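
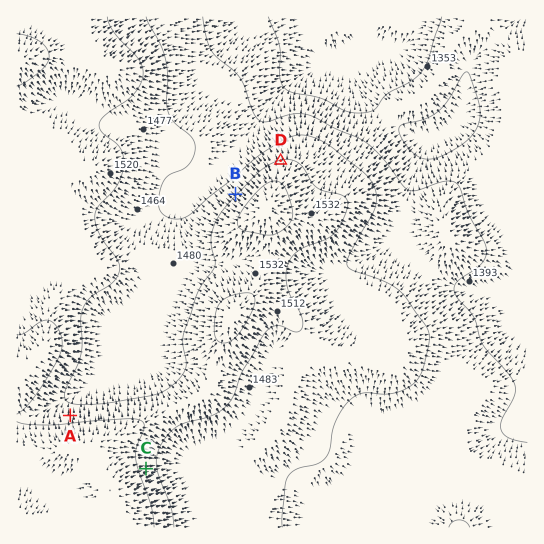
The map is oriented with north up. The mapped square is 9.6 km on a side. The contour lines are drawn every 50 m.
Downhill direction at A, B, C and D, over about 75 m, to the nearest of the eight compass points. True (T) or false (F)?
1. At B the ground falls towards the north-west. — T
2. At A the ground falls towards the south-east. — F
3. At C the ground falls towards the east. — T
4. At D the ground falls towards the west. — F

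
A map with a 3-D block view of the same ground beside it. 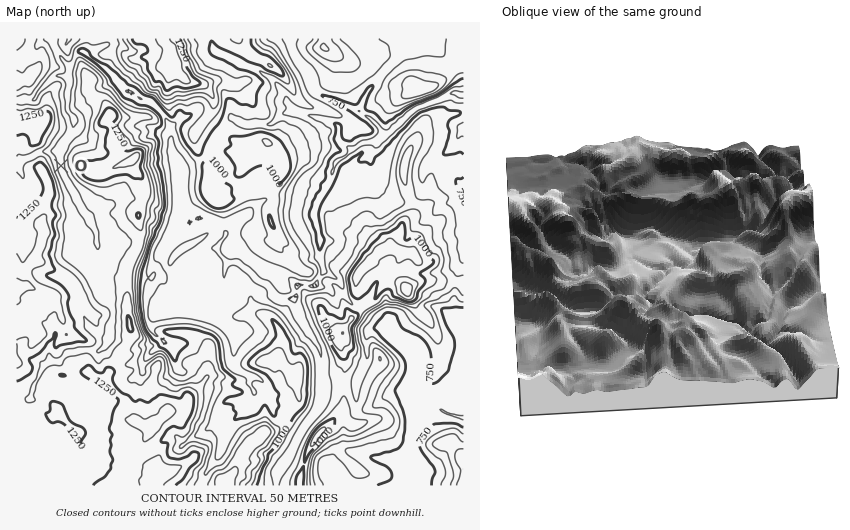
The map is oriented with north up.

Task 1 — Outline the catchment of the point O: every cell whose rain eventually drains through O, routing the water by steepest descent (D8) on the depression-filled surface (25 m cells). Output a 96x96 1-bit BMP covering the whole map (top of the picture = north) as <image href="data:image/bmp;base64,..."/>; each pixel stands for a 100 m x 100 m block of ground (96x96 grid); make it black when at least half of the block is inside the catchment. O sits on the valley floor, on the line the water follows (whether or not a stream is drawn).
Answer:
<image width="96" height="96" href="data:image/bmp;base64,Qk2+BAAAAAAAAD4AAAAoAAAAYAAAAGAAAAABAAEAAAAAAIAEAAATCwAAEwsAAAIAAAAAAAAA////AAAAAAAAAAAIAAAAAAAAAAAAAAA8AAAAAAAAAAAAAAP+AAAAAAAAAAAAAAf+AAAAAAAAAAAAAH/8AAAAAAAAAAAAAP+AAAAAAAAAAAAAAf8AAAAAAAAAAAAAA/+AAAAAAAAAAAAAB//AAAAAAAAAAAAAB//gAAAAAAAAAAAAB//wAAAAAAAAAAAAB//4AAAAAAAAAAAAD//4AAAAAAAAAAAAH//AAAAAAAAAAAAAP/+AAAAAAAAAAAAD//+AAAAAAAAAAAA///8AAAAAAAAAAAB///8AAAAAAAAAAAD///8AAAAAAAAAAAD///wAAAAAAAAAAAD///gAAAAAAAAAAAD///AAAAAAAAAAAAD///AAAAAAAAAAAAD///AAAAAAAAAAAAD///AAAAAAAAAAAAD///gAAAAAAAAAAAD///gAAAAAAAAAAAD///wAAAAAAAAAAAD///wAAAAAAAAAAAD///4AAAAAAAAAAAD///8AAAAAAAAAAAD///8AAAAAAAAAAAD///+AAAAAAAAAAAD///+AAAAAAAAAAAD///8AAAAAAAAAAAD///8AAAAAAAAAAAD///8AAAAAAAAAAAD///8AAAAAAAAAAAD///8AAAAAAAAAAAD///8AAAAAAAAAAAD///8AAAAAAAAAAAD///8AAAAAAAAAAAD///8AAAAAAAAAAAA///8AAAAAAAAAAAA///8AAAAAAAAAAAA///8AAAAAAAAAAAA///8AAAAAAAAAAAAf//8AAAAAAAAAAAAP//+AAAAAAAAAAAAP//+AAAAAAAAAAAAH///AAAAAAAAAAAAH///AAAAAAAAAAAAH///gAAAAAAAAAAAD///gAAAAAAAAAAAD///gAAAAAAAAAAAD///gAAAAAAAAAAAH///AAAAAAAAAAAAD///AAAAAAAAAAAAD///AAAAAAAAAAAAD///gAAAAAAAAAAAB///gAAAAAAAAAAAB///gAAAAAAAAAAAB///gAAAAAAAAAAAB///gAAAAAAAAAAAB///gAAAAAAAAAAAB///gAAAAAAAAAAAD///gAAAAAAAAAAAD/5/AAAAAAAAAAAAB/wOAAAAAAAAAAAAAAACAAAAAAAAAAAAAAAAAAAAAAAAAAAAAAAAAAAAAAAAAAAAAAAAAAAAAAAAAAAAAAAAAAAAAAAAAAAAAAAAAAAAAAAAAAAAAAAAAAAAAAAAAAAAAAAAAAAAAAAAAAAAAAAAAAAAAAAAAAAAAAAAAAAAAAAAAAAAAAAAAAAAAAAAAAAAAAAAAAAAAAAAAAAAAAAAAAAAAAAAAAAAAAAAAAAAAAAAAAAAAAAAAAAAAAAAAAAAAAAAAAAAAAAAAAAAAAAAAAAAAAAAAAAAAAAAAAAAAAAAAAAAAAAAAAAAAAAAAAAAAAAAAAAAAAAAAAAAAAAAAAAAAAAAAAAAAAAAAAAAAAAAAAAAAAAAAAAAAAAAAAAAAAAAAAAAAAAAAAAAAAAAAAAAAAAAAAAAAAAAAAAAAAAAAAAAAAAAAAAAAAAAAAAA="/>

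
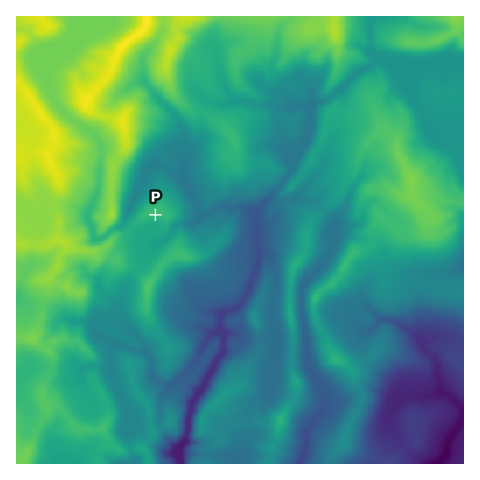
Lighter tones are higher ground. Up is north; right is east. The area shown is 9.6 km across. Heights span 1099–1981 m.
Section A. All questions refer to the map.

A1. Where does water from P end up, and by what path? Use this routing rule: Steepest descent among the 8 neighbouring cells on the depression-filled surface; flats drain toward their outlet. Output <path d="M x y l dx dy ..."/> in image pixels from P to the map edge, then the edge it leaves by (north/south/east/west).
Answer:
<path d="M155 215l0 26 3 2 2 0 4-4 3-1 7-7 0-2 2-4 3-1 14 0 4-4 3 0 3-4 5-1 3-4 10-5 6 0 2 2 13-1 8 4 6 6-1 4 1 1 0 19 1 1 0 7 2 4 0 6-2 6 0 4-7 16 0 5-7 9-1 3-5 6-10 3-5 4-2 5 0 12 3 3 0 18-7 8-3 9-5 6-2 7-5 7 0 2-6 6-3 6 0 8-3 4 0 12-3 7 0 6-5 5 0 15 1 2"/>
exit: south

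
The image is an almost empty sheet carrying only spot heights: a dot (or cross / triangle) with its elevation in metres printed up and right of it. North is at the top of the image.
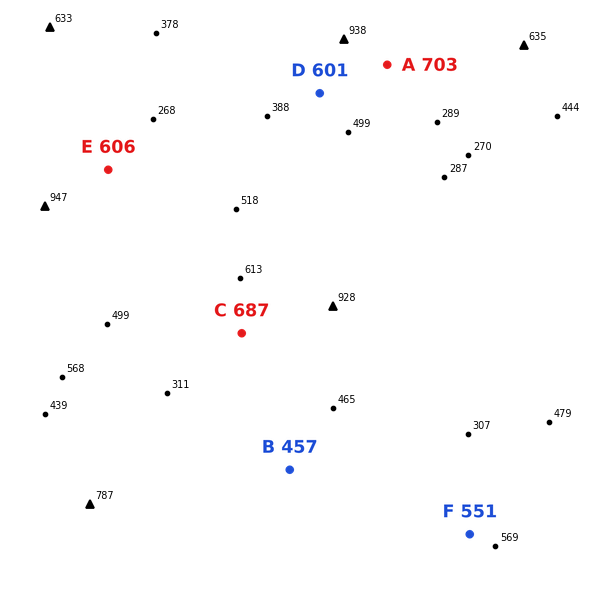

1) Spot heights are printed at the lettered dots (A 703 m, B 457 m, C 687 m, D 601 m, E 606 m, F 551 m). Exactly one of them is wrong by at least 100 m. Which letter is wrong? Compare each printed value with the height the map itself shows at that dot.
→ C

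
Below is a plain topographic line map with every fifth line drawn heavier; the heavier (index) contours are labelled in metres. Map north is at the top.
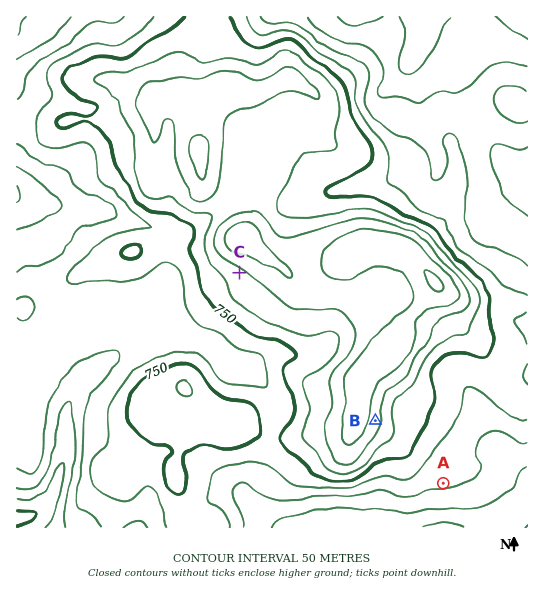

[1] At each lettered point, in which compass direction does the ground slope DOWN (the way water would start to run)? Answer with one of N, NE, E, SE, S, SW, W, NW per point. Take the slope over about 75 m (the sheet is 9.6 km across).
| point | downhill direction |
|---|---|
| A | S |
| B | E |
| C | SW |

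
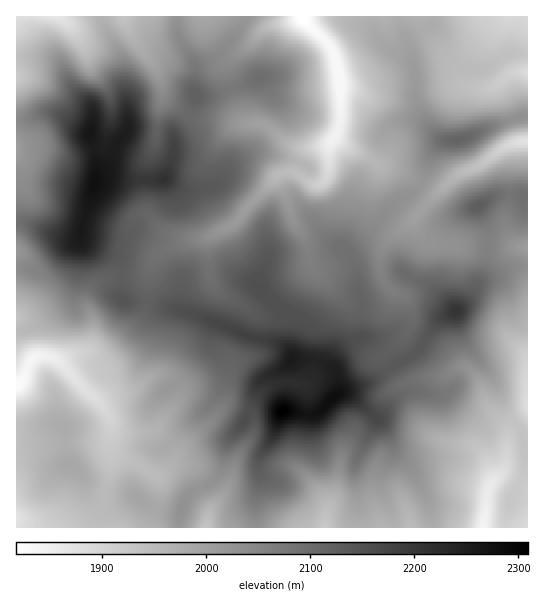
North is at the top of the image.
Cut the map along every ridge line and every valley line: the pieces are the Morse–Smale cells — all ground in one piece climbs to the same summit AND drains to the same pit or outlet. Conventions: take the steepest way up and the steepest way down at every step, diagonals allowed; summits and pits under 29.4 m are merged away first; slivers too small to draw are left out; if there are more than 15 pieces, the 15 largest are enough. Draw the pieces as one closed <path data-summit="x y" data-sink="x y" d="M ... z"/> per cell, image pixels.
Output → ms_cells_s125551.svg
<path data-summit="283 411" data-sink="303 17" d="M302 16l-56 0-7 15-11 14-15 15-17 9-3 16 2 17-6 13 10 5 19-1 20 5 24 0 32 23 23 0-10 6-10 20-12-1-7 3-31 32-13 17-23 12-22 4-28 12-5 5-7 14-2 31 50 13 58 24 19 2 12 7 7 11 24 1 17 9-1-8 4-8 8-8 15-8 1-36-2-8-2-22-10-18 26-24 16-21 26-17 6-8-23-12-21-7-42-26 5-13 1-11-1-36-5-23-8-13-20-19z"/><path data-summit="283 411" data-sink="17 385" d="M150 303l-3 0-2 8-8 12-32 30-27 0-21 8 46 45 8 15 0 44-3 18-5 16 29-1-27 9-9 14-1 7 83 0 3-19 6-12 4-5 16-7 12-10 5-12 1-13 4-11 14-14 9-19 5-5 6-1 8 3 11 8 32 4 5-3 20-19-3-22-13-8-6-3-24-1-7-11-12-7-19-2-58-24z"/><path data-summit="95 182" data-sink="303 17" d="M190 116l-17 19 0 22-8 22-66 0-4 3-15 57 18 12 13 5 9 7 1 36 2 2 24 1 2-31 7-14 5-5 28-12 22-4 23-12 13-17 31-32 7-3 12 1 10-20 10-6-23 0-32-23-24 0-20-5-19 1z"/><path data-summit="283 411" data-sink="483 527" d="M467 368l-9 0-17 9-24 2-14 5-8-5-6-10-23 15-25 9 16 7 26 25 13 29 16 16 9 16 8 19 4 23 94 0 1-82-4-1-1-11-6-9-9 10-3-10-17-19-8-24z"/><path data-summit="283 411" data-sink="325 527" d="M346 393l-9 2-18 17-5 3-9 0-15-4-9 2-6 18-16 28 1 27-4 11 1 31 175-1-3-22-14-31-19-20-13-29-26-25z"/><path data-summit="95 182" data-sink="17 385" d="M22 221l-6 1 1 162 6-5 8-18 6-5 12 0 8 4 6 0 15-7 27 0 32-30 10-16-1-4-23-2-2-2 0-32-6-8-34-19-16-1z"/><path data-summit="458 139" data-sink="303 17" d="M399 16l-96 1 4 6 20 19 8 13 5 23 1 32-1 15-5 13 42 26 21 7 23 12 11-30 9-10 7-2-7-2-12-12-9-16-5-20 1-13-3-16-12-33z"/><path data-summit="95 182" data-sink="57 17" d="M102 16l-86 1 0 102 7 1 19-7 13 0 34 19 7 21 1 23 12-10 6-17 13-22-5-64-4-12-16-28z"/><path data-summit="283 411" data-sink="527 141" d="M423 184l-2 0-11 11-9 4-12 9-16 21-26 24 10 18 4 44-1 22-15 8-8 8-4 8 6 20 0 12 27-9 21-13-4-10 0-6 20-16 8-14 1-10-4-13-8-8 5-4 7-11 12-32 0-6-9-15 0-8 24-27z"/><path data-summit="95 182" data-sink="17 149" d="M55 113l-13 0-13 6-13 2 0 100 18 4 31 14 14 1 17-61 0-26-7-21z"/><path data-summit="458 139" data-sink="527 73" d="M527 53l-20 2-24 14-18 0-16-6-20 1-12 4-2 2 1 29 4 12 9 16 14 13 18 0 40-17 26-7z"/><path data-summit="457 311" data-sink="527 405" d="M527 267l-12 0-32 13-7 7-4 8-16 16 0 8 7 20 29 38 11 30 12 17 13-10z"/><path data-summit="71 466" data-sink="17 385" d="M49 356l-15 1-11 22-7 6 0 44 13 0 20-5 14 1 2 24 4 16 12 9 7 16 7 7 7 3 6-17 3-18-2-48-6-11-27-25-15-18z"/><path data-summit="95 182" data-sink="123 17" d="M123 16l-20 0 0 7 16 28 4 12 5 64-13 22-6 17-8 5-5 8 66 1 6-7 5-16 0-22 15-20-24-17-7-27-25-34z"/><path data-summit="71 466" data-sink="17 518" d="M61 424l-12 0-20 5-13 1 1 98 76 0 8-18 2-9-8-4-7-7-7-16-13-12-4-36z"/>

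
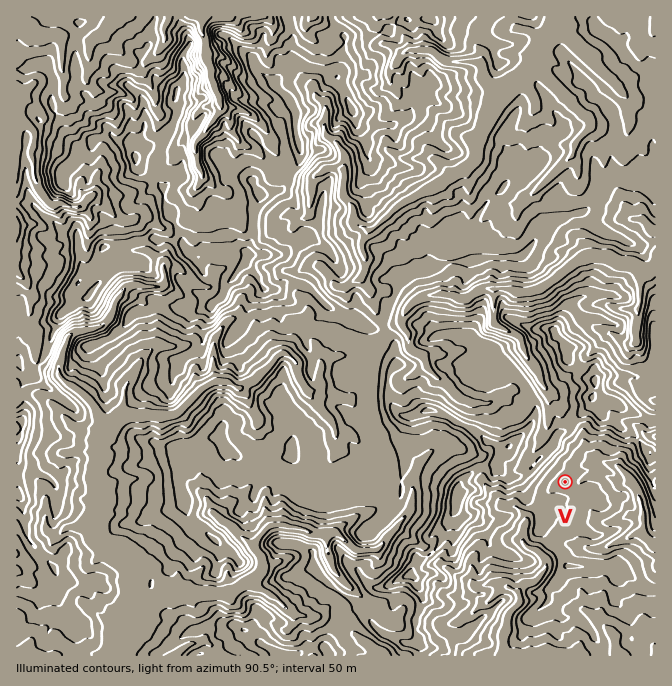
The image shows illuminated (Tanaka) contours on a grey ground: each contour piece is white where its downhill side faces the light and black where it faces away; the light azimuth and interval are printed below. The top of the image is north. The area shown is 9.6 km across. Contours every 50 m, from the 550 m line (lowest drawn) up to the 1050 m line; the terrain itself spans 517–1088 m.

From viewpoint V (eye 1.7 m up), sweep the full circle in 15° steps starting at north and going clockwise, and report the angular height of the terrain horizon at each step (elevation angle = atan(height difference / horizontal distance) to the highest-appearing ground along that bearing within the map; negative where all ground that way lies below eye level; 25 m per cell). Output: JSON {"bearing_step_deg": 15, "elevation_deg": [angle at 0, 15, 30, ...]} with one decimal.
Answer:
{"bearing_step_deg": 15, "elevation_deg": [12.9, 11.4, 11.9, 9.4, 5.3, 6.6, 1.0, -0.8, 0.8, 1.2, 2.1, 4.0, 5.9, 7.0, 7.6, 6.2, 7.3, 11.3, 16.3, 20.6, 22.9, 23.5, 22.6, 20.3]}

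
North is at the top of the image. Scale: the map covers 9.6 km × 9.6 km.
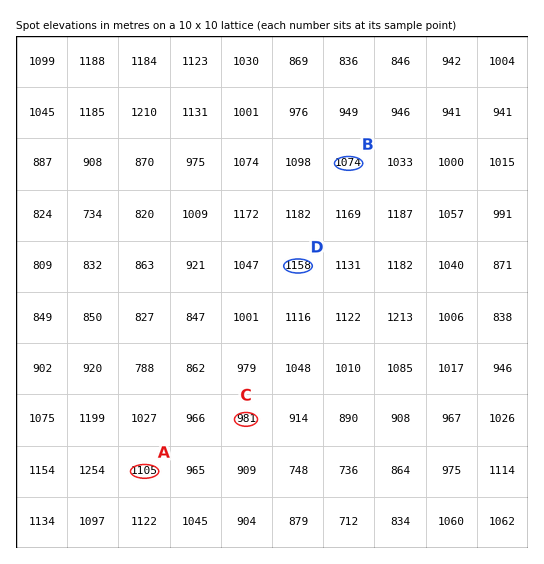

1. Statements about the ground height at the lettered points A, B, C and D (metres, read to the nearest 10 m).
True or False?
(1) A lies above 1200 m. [False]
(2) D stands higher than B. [True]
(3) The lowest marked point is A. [False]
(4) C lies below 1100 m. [True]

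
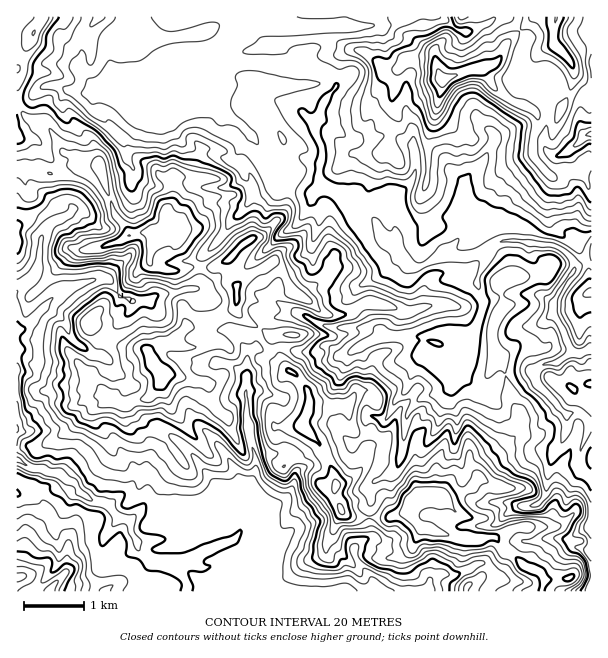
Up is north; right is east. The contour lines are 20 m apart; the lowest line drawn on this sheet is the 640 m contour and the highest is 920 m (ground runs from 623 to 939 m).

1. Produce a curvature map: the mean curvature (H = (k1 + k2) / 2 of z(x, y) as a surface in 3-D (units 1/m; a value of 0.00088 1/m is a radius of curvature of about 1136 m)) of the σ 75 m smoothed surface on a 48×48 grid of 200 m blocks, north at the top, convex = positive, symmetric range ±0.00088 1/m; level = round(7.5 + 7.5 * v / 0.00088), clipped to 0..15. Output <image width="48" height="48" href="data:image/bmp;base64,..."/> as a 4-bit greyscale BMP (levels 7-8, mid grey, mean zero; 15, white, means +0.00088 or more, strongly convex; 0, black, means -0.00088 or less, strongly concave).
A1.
<image width="48" height="48" href="data:image/bmp;base64,Qk32BAAAAAAAAHYAAAAoAAAAMAAAADAAAAABAAQAAAAAAIAEAAATCwAAEwsAABAAAAAAAAAAAAAAABEREQAiIiIAMzMzAERERABVVVUAZmZmAHd3dwCIiIgAmZmZAKqqqgC7u7sAzMzMAN3d3QDu7u4A////AHWcZ2qneJhoiHd3ZUQyVDRFN5+VZmmHcPxK9jaIiYeIh3iXeYd1oliWMhOmNays9Ie12keJdEZnh4d2bM7aa/y3JIYCjNqG44eEpleWSqmHd3d3Vo6lKofMNZqV2WiGQJhUxmW1V3iIh3d4VG3SEjNszd7+xUQzZol2mIdjuYd3iHd3cibYpqiLqFVDf//egHiHi7lFaHd3d3d2lkTfl83XVqyrMja49FeZdRF7Z3Znd3d1NXnrY3Xqi6QyMACo5Yu5QYpnh3aIVmVWMs7oI4Ou3Xep//o6ZPliGKiHhonIR1NbsNvbpEF6Z4bcqKcoVBAUaZmnZnuzuFdP9Ee0mYNXh3i3REg5V3+qd2mGdps6sOZpZ32EepU3eyyWd1ZIeLu6dWlYh4SMFfCNZqxkabk7PS+neHh0pRNWh5Zqd0ezPbCunMdHmIwsaF2Waai1pThneqSJUmtlv5C8eqZaYik7lVt1WbiEVTlr2rvNqZdZuYHLR8muhtOXhEllW8pDeE6GmZqWnMVZpkFlR+lZ3OZaZVdVi5QauEp5iahkSsmau2KLnMo263hblmaIilDsqhdWjKVGnNllaUKJ/1VTd1V2ZnZ6mBGHuWhX6jNorERVN5WolEYSWaZVZ3ZquXhRNkhsoHiL66uavIVXVVRlJJuGiYZbmZnXU1hsO7dmmJx3dlec//uYhSM0VmdMZXjAuFV4X8hVhBm5lpplZQJ2dDi4VVc8lGRCyYc2iut0hVuGeNR4MI6ry97dzM1H2qsYyIxUVZ4xIUl1RuZ1n/dVjtlpq6lGl3YU3EiUMjRNokU0asZ1qnh1JWU3dFUruIegjoOJUwAvy96nmHqopzm5t0ZVuZtazLn2DcRZumQT3HVlzZSPlDjLp2ZmRWZ0moj8G+M+//+wa3uBCeoI6AjsZWZ6hGhiiVRAmsIaqqnvnZm5Is/wPUe2VWdpqHioQzRaibgkVSGKq6m8oUuOMZWVV3dnuXZ4mHi1Smd1MxvjN9qnlhdc81aWd3ZZdmZ3ZmiXTItkMl2iKumHiYRzlkiGaHVumGZ3d4mZXYllRZ9hVmdFV7d0dlZWaGQ8yGWIhni7b4nMuq9iOsus/khlm3WXZ3dl11V5h2nrj6mXmc9Dj7yHdFpWmXS5iayy1VY3h46Zr4hJqs5GqFdXd3dXl4R6mquDtImDiNsxXzVrhchHZUWsmGZouoWXV4hEpprEVrmYJ2m5arR2VVWoVnZ6l1d2h3hjyIlzM3uKc7vGmTZ2Z3ZndneKdmZ4qHpj61ZEVXxtW8WlpUh3d4d3d4mXVXV4mYtFzzM0ntlearF2RFZ3d4d3d3mHiIZXiopGnzAc6HZoidVGl2Z3d3d3d4m7qrpUSZk1z8dtZnZlyNaZZpZ3d3eHd3dkRFVkB9tyzb/9dHdF9qZXZqaIh3d4d3dnh3mqnanG2lab1Ghd44x3dpaamIh3domamHeN6mZ3/UOH2EfuV39UdpVpmIiapmiHeIh1RUaXTnBHmlPHNmnnpqp2d3d3iHdneHd3dlhmMFljVZjMZQ=="/>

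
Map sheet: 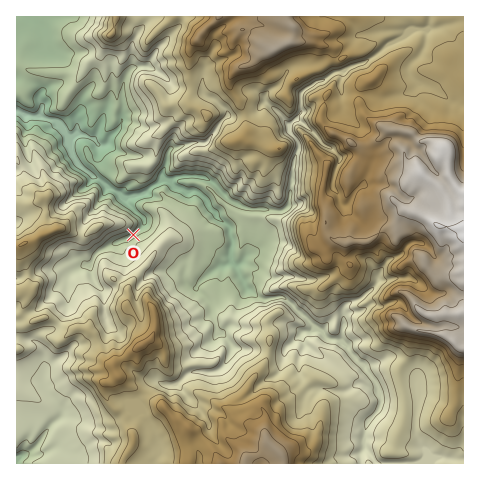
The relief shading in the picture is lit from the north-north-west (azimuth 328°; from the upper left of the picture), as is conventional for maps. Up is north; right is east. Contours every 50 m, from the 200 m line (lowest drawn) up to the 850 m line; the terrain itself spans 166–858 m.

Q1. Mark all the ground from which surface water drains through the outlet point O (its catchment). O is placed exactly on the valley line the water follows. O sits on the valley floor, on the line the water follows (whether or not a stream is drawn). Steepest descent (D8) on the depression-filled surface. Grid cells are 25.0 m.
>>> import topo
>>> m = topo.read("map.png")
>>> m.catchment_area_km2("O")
5.454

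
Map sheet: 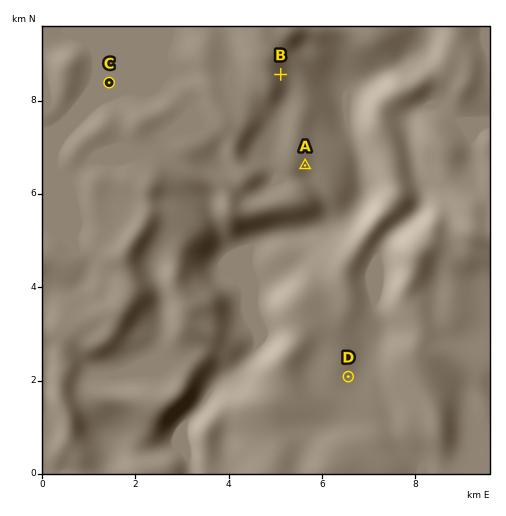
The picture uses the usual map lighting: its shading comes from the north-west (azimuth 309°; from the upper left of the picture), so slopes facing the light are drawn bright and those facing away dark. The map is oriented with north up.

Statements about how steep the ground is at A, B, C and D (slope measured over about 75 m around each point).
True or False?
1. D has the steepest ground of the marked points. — False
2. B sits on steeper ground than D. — True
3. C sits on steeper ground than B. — False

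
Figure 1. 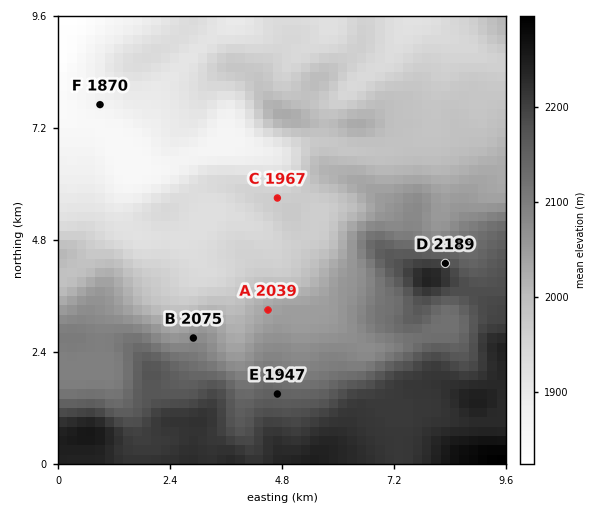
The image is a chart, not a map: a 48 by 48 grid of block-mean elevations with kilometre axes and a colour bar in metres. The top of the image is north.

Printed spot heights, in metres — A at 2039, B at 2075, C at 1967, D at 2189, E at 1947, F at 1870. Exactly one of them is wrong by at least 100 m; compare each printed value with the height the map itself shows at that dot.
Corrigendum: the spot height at E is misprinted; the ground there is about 2147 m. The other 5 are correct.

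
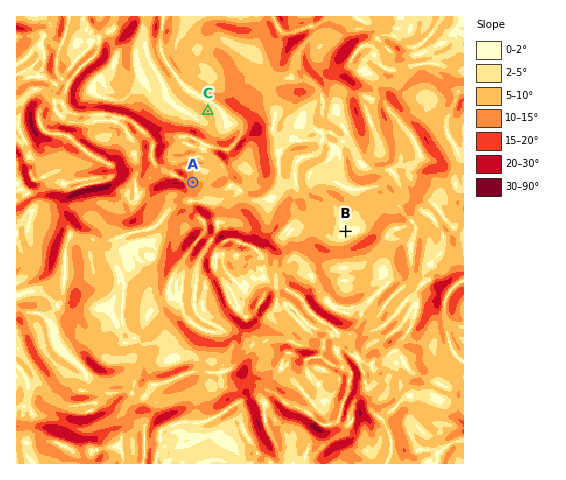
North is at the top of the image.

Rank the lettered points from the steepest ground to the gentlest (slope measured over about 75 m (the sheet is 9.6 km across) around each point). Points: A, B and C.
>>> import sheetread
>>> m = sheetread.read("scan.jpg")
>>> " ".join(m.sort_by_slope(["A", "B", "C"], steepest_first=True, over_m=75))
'A C B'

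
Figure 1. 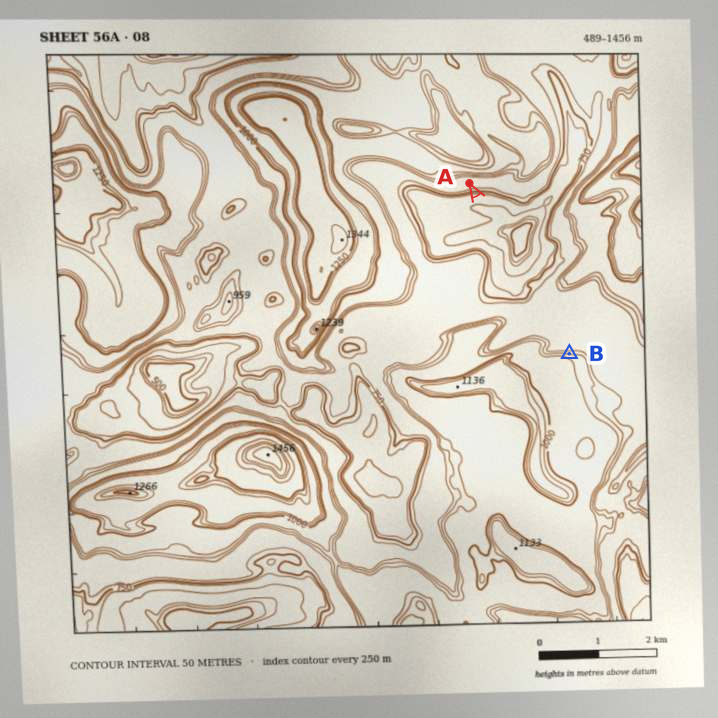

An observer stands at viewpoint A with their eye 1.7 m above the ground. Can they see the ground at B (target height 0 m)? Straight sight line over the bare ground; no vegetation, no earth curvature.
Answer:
yes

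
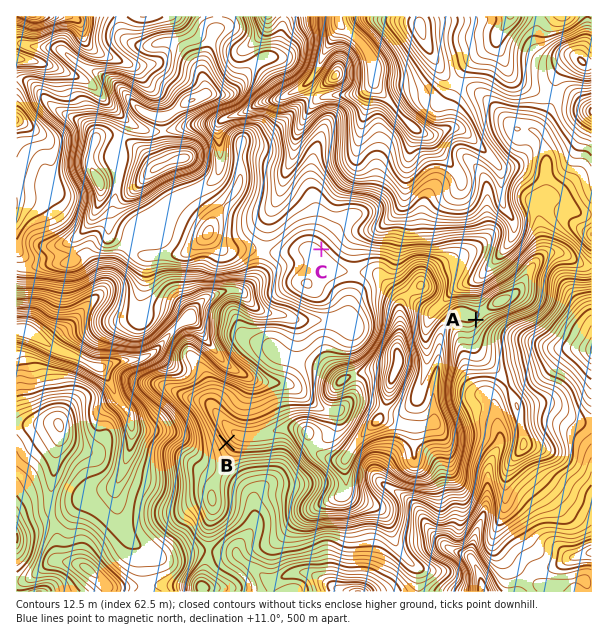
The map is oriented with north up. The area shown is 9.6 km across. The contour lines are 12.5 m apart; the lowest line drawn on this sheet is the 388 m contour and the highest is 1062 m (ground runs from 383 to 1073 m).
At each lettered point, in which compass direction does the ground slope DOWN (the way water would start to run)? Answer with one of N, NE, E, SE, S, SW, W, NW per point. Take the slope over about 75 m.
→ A SE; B SW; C NE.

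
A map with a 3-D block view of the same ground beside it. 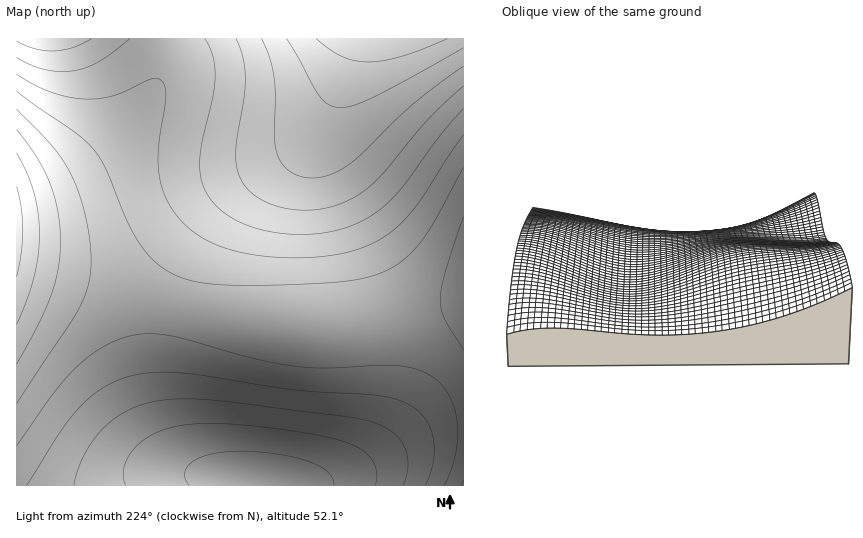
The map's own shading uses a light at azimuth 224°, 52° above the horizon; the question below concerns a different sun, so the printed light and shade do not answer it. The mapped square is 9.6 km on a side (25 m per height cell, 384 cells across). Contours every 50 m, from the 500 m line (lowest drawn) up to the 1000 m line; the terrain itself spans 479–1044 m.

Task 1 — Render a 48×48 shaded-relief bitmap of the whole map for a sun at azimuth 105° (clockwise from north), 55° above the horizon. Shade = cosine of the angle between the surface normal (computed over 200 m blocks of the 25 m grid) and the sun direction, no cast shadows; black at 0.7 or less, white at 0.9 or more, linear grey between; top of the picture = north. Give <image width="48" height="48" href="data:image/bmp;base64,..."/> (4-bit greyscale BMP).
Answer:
<image width="48" height="48" href="data:image/bmp;base64,Qk32BAAAAAAAAHYAAAAoAAAAMAAAADAAAAABAAQAAAAAAIAEAAATCwAAEwsAABAAAAAAAAAAAAAAABEREQAiIiIAMzMzAERERABVVVUAZmZmAHd3dwCIiIgAmZmZAKqqqgC7u7sAzMzMAN3d3QDu7u4A////AGZmZ3d3d3d3iIiIiImZmZqqq7vMzd3u72ZmZmd3d3d3eIiIiIiZmZmqqru8zN3e7mZmZmZmd3d3d4iIiIiJmZmZqqu7zM3d7mZmZmZmZ3d3d3iIiIiIiZmZmqqru8zd3lVWZmZmZnd3d3iIiIiIiImZmZqqu7zN3VVVZmZmZnd3d3iIiIiIiIiImZmqq7vM3VVVZmZmZnd3d3iIiIiIiIiIiJmZqqu8zVVVVmZmZ3d3d3iIiIiIiIiIiImZmqq7zFVVVmZmZ3d3d4iIiIiIiIiIiIiJmaq7vFVVVmZmd3d3eIiIiIiIiIiIiIiImZqru0VVVmZnd3d4iIiIiIiIiIiIiIiImZqqu0RVVmZnd3eIiIiIiIiIiIiIiIiIiZmqu0RVVmZ3d3iIiIiIiIiIiIiIiIiIiZmqq0RVVmZ3d4iIiImZmZmZiIiIiIiIiZmaqkRVVmd3eIiIiZmZmZmZmZiIiIiIiZmaqkRFVmd3iIiJmZmZmZmZmZmIiIiIiZmaqjRFVmd3iIiZmZmZmZmZmZmZmIiZmZmaqjRFVmd3iIiZmZmZmZmZmZmZmZmZmZmqqjNFVmd3iIiZmZmZmqqqqZmZmZmZmZqqqjNFVmd3iIiZmZmZmqqqqqmZmZmZqqqqqzNEVmd3iIiZmZmZmaqqqqqqqqqqqqqquzNEVmZ3iIiZmZmZmZqqqqqqqqqqqqq7uyNEVWZ3eIiJmZmZmZmqqqqqqqqqq7u7uyM0VWZ3eIiIiZmZmZmaqqqqqqq7u7u7uyM0VWZ3eIiIiImZmZmZqqqqqru7u7u8zCM0VWZnd4iIiIiImZmZmqqqu7u7u8zMzCM0VWZnd3iIiIiIiJmZmqqqu7u7zMzMzCM0RWZnd3eIiIiIiImZmaqqu7vMzMzMzCM0VWZnd3d3d3iIiIiZmaqru7zMzMzd3SM0VWZnd3d3d3d3iIiJmaqru7zMzN3d3SM0VWZnd3d3d3d3d4iImZqru7zMzd3d3TNEVWZnd3d3d3d3d3iIiZqqu7zMzd3d3TNEVWZ3d3d3d3d3d3eIiZmqu7zMzd3d3TNFVmZ3d3d3d2ZmZ3d4iJmqu7zMzd3d3TRFZmd3d3d3dmZmZnd3iJmaq7zMzd3d3kRVZnd3iId3dmZmZmd3eImaq7vMzd3d7kRWZ3eIiIh3dmZmZmZ3eImaqrvMzd3d7kVWd3iIiIiHd2ZmZmZnd4iZqru8zN3d3lVmeIiIiIiHd2ZmZmZmd4iZqqu8zN3d3lVneImZmZiId2ZmZmZmd3iJmqu7zM3d3VZ3iJmZmZmId2ZmZmZmZ3iJmqq7zM3d3WZ4iZmqqpmYh3ZmZVZmZ3eImaq7vMzd3Wd4maqqqqmYh3ZmZVVmZneImaqrvMzd3WeImqqrqqqZiHdmZVVWZneImZqru8zN3XeJqqu7u6qpiHdmZVVWZmd4iZqqu8zN3XeJqru7u7qpmHdmZVVVZmd4iZmqu7zM3Xiaq7vMy7uqmIdmZlVVZmd4iJmqu7zM3Xiaq7zMzLuqmId2ZlVVVmZ3iJmqq7vMzQ=="/>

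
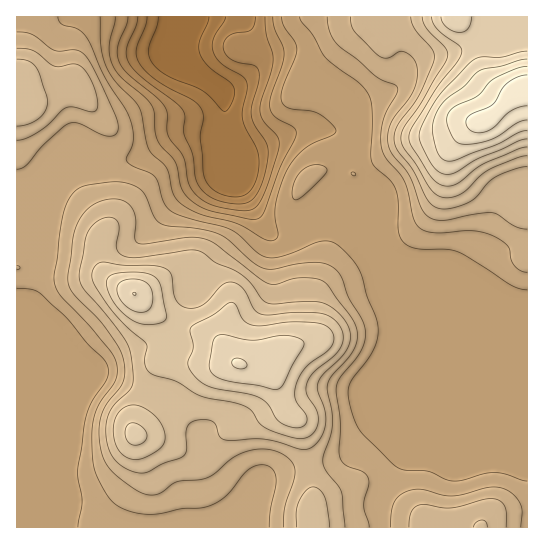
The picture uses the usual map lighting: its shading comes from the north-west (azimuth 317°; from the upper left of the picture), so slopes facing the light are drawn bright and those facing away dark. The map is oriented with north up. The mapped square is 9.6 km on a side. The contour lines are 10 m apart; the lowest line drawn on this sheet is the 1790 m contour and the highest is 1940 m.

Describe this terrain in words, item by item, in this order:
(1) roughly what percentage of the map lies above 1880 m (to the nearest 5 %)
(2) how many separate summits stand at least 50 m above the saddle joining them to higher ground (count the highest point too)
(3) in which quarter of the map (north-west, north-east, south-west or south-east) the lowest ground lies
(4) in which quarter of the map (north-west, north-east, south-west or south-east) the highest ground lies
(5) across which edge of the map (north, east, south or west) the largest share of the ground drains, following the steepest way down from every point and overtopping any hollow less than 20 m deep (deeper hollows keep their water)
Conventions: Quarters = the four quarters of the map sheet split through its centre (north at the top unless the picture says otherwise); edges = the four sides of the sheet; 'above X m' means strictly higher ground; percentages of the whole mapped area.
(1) Roughly 25 % of the ground is higher than 1880 m.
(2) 2 summits rise at least 50 m above their surroundings.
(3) The lowest point lies in the north-west quarter of the map.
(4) The highest point lies in the north-east quarter of the map.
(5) Most of the ground drains across the northern edge.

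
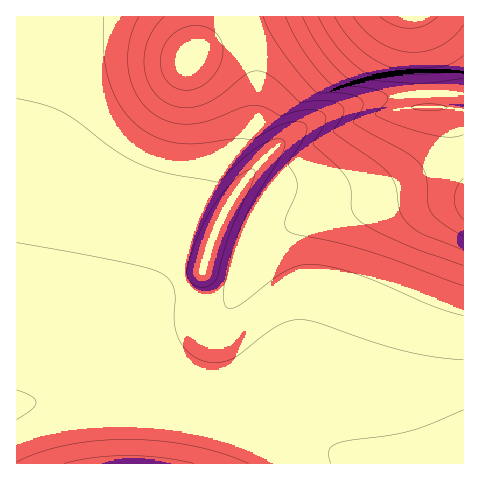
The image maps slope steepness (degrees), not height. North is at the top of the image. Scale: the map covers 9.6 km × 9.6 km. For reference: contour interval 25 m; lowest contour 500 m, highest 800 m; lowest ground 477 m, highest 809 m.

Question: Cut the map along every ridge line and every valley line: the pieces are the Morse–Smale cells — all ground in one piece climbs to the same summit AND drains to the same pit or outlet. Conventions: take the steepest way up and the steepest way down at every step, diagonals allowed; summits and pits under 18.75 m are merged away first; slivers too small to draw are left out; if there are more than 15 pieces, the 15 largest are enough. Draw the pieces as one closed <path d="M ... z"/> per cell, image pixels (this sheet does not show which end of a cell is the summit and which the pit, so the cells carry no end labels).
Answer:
<path d="M460 198l-56 2-37 5-39 7-31 10-27 20-15 18-17 30-8 7-6 3-18-3-11-5-6-5-6-10-10 4-22 19-11 18-11 26-10 47-6 5 40 3 105 19 44 17 53 29 108 0 1-264z"/><path d="M237 16l-221 1 1 389 39-7 56-3 7-5 10-47 11-26 11-18 15-14 17-9 0-14 5-20 22-64 0-39-20-67-1-13 15-12 39-18z"/><path d="M414 16l-136 0-34 13 9 30 3 25 0 20-4 36 9 14 0 6-34 47-14 29-10 35-19 7 8 12 19 8 13 2 6-3 8-7 17-30 15-18 18-15 17-8 28-8 50-8 55-5 26 1 0-88-10-3-28-2-3-50z"/><path d="M125 396l-56 2-51 6-2 2 0 57 338 0-52-28-36-14-99-20z"/><path d="M243 30l-39 18-15 12 1 13 19 61 2 37-4 17-19 55-5 20 0 14 20-6 10-35 14-29 34-47 0-6-9-14 4-36 0-20-3-25z"/><path d="M463 16l-48 1 8 39 3 51 38 3z"/><path d="M277 16l-39 0 0 2 4 10 3 1z"/>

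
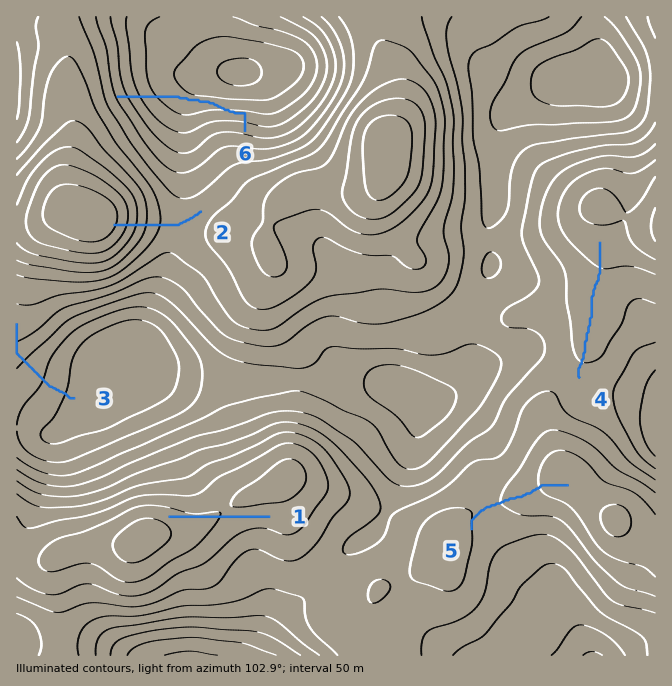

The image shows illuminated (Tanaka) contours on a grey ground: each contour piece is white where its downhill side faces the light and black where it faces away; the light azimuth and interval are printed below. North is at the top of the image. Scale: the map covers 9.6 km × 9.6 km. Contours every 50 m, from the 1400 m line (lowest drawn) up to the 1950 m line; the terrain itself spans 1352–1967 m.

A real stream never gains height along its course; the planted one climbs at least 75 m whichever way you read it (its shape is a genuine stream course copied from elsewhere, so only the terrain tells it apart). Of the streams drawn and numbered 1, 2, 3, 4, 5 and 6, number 6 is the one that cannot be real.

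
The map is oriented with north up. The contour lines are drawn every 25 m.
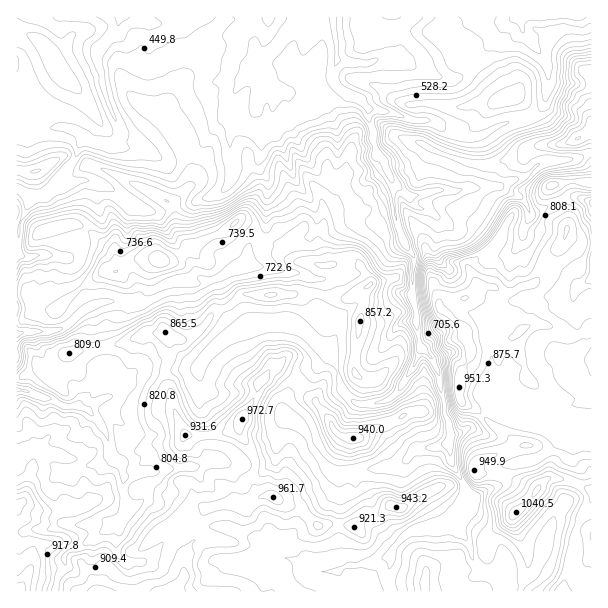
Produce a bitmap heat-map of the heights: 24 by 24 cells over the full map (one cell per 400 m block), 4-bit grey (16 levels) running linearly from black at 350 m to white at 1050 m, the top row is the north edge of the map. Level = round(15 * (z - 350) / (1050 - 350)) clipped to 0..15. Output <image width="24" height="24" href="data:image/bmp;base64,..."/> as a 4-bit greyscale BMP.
<image width="24" height="24" href="data:image/bmp;base64,Qk2WAQAAAAAAAHYAAAAoAAAAGAAAABgAAAABAAQAAAAAACABAAATCwAAEwsAABAAAAAAAAAAAAAAABEREQAiIiIAMzMzAERERABVVVUAZmZmAHd3dwCIiIgAmZmZAKqqqgC7u7sAzMzMAN3d3QDu7u4A////ANzNzNzLu6qqu7ur3dy7vMy7u7qqu7u7zcy6rMzMu8vLqavMvdu6qrzNzLu8upruzbqqqrvMzKqqq6vO3bqpmru8u6qpmazMzKqpmrzMqqzKmJvMu5mJmrq8qruauau7u4mZmrmryrmpmMu7u4mZmqmay6qqh8y7uniZqrqZqpmpeczLu3d4iampmZqpa8y7u3d3iIiKqqqoa8y7umZomZiIiZmXaburulZniYmIiIh1Vnmqu1ZmVWZ4eIdlVWepujNERVQ1VnZkRVZ5qkQ0RDQzRWZTVmZ4mjMyIzMyI1VEZlV4iSIiI0MiIjM0REVVeTMyMzMiIiIjREVVWDMyMzMiEiIiMzRURzMyIiIiEiEiI0MzRTMiEiIiIREiMzMiMw=="/>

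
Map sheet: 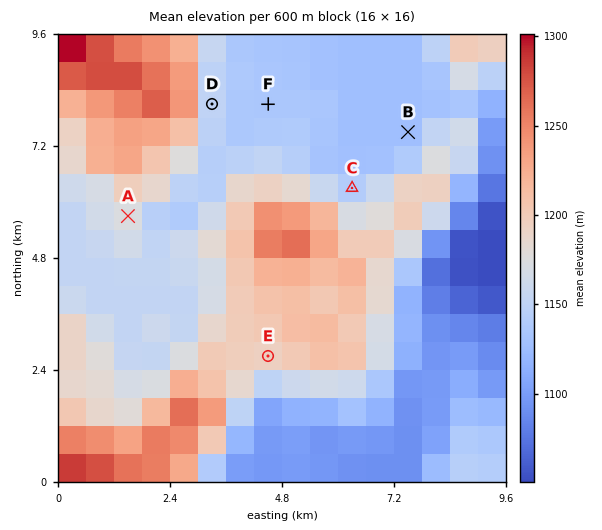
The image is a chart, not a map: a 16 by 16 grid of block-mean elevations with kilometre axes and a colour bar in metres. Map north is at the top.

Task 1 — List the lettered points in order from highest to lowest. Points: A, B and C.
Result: A C B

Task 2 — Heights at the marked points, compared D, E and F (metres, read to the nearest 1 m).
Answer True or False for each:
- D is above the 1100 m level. True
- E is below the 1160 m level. False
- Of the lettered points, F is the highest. False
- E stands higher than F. True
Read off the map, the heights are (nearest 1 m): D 1145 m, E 1196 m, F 1135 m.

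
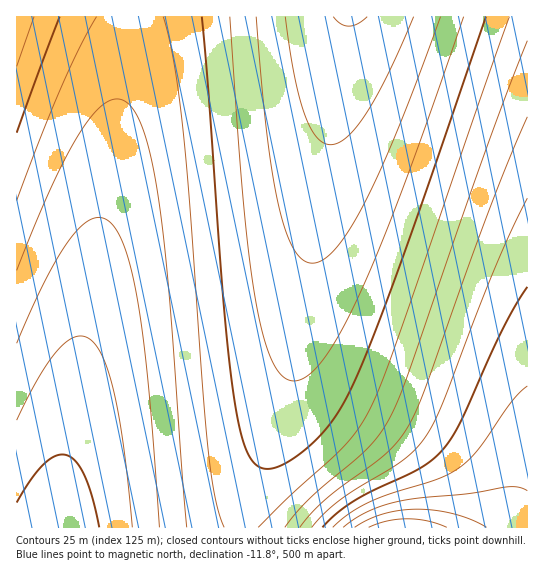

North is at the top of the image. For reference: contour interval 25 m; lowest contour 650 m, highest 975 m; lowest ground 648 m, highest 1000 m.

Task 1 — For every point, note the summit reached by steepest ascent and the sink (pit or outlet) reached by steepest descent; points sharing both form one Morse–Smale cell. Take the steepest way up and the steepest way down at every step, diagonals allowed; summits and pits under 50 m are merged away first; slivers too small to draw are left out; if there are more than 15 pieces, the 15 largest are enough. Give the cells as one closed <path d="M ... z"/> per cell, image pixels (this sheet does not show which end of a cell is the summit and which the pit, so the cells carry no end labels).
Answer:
<path d="M527 16l-179 1-57 366-14 46-32 77-2 12 0 10 285-1z"/><path d="M347 16l-218 1 0 14-6 50-69 447 189-1 0-9 5-20 29-69 14-46z"/><path d="M129 16l-113 1 1 511 36 0 2-6 68-441 6-50z"/>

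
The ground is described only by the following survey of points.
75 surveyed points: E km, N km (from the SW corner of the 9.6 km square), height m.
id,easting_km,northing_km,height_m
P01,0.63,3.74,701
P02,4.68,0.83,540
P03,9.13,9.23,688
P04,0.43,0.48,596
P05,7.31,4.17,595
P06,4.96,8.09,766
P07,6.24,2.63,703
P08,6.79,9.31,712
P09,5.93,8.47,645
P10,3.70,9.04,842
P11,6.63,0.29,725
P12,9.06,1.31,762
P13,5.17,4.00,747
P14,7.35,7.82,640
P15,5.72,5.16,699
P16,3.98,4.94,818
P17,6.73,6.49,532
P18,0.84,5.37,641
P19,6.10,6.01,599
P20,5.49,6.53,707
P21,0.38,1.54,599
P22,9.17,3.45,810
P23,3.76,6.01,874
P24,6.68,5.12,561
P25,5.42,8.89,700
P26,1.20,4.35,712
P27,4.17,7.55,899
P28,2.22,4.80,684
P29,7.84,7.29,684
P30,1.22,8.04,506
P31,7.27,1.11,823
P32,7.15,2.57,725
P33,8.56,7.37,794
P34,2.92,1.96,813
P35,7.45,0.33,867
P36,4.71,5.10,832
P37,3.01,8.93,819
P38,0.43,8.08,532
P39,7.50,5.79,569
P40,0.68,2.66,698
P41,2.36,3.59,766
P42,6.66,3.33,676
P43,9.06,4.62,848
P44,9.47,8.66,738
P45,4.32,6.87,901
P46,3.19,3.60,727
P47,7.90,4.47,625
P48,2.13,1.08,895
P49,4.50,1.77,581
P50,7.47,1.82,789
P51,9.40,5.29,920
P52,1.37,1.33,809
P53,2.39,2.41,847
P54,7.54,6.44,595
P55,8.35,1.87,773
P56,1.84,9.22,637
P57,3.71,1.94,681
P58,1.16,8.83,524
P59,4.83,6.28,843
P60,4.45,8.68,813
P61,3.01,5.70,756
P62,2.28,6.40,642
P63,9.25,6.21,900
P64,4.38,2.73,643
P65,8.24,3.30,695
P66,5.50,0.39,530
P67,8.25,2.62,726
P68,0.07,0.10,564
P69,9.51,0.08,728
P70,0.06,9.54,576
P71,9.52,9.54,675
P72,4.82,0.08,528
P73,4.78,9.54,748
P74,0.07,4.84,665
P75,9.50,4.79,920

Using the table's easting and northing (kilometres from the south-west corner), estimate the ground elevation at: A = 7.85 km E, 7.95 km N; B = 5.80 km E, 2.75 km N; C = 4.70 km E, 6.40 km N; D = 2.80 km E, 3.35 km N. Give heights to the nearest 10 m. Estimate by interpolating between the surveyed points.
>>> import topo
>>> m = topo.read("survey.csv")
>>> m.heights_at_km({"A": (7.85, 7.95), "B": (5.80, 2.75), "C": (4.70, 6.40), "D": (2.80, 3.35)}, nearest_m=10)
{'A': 710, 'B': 690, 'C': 860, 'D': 760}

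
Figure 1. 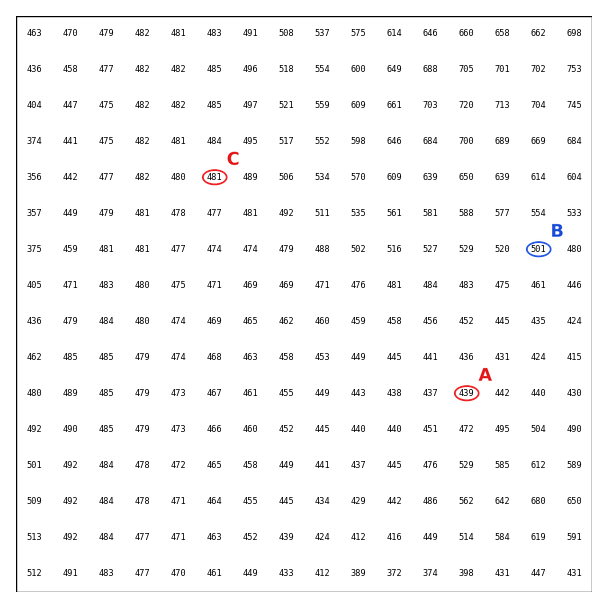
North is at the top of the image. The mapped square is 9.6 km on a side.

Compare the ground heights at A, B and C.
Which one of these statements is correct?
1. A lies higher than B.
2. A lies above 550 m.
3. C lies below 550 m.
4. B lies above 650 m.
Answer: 3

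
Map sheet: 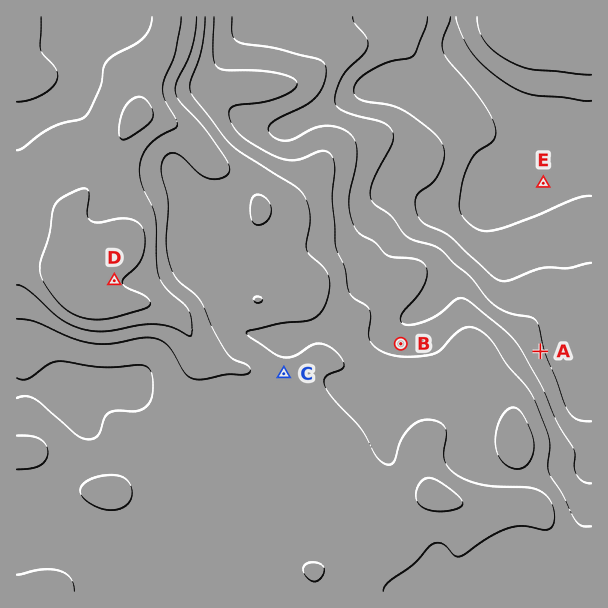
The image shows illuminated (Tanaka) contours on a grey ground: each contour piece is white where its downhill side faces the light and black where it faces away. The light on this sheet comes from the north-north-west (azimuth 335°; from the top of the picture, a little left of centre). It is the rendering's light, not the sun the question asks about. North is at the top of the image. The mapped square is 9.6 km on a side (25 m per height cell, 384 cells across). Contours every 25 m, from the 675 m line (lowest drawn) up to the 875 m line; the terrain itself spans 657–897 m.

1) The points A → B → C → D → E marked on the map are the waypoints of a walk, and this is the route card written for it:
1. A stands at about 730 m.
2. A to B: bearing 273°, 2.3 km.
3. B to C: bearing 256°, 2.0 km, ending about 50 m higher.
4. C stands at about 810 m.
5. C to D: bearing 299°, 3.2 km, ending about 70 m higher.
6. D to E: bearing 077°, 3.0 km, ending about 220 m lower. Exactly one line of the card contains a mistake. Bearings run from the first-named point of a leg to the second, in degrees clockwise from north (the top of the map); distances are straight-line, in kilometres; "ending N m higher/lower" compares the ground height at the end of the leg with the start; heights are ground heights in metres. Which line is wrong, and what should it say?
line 6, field distance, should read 7.3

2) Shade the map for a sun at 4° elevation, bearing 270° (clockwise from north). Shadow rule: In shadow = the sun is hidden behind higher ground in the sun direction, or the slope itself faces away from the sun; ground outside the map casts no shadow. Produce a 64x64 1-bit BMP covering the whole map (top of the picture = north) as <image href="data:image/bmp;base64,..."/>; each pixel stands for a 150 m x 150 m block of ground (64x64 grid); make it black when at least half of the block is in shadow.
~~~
<image width="64" height="64" href="data:image/bmp;base64,Qk0+AgAAAAAAAD4AAAAoAAAAQAAAAEAAAAABAAEAAAAAAAACAAATCwAAEwsAAAIAAAAAAAAA////AAAAAAAAAAAAAAAAAAAAAAAAAAAAAAAAAAAAAAAAAAAAAAAAAAAAAAAAAAAAAAAAAAAAAAAAAAAAAAAAAAAAAAAAAAAMAAAAAAAAAA4AAAAAAAAAHgAAAAAAAAAeAAAAAAAAAB4AAAAAAAAAHAAAAAAAAAA4AAAAAAAAAHwAAAAAAAAAfAAAAAAAAAB+AAAAAAAAAH4AAAAAAAAAfwAAAAAAAAB/AAAAAAAAAH8AAAAAAAAAfwAAAAAAAAB+AAAAAAAAAPwAAAAAAAAA+AAAAAAAAADwAAAAAAAAAeAAAAMAAAABAAAABwAAAAIAAAAPAAAABAAAAA8AAAAMAAAAHgAAABwAAAAeAAAAHAAAAPgAPAAYAAAA+AA8ABgAAAHwADwAEAAAA/gAEAAAAAAD+AAAAAAAAAP4AAAAAAAAA/gAGAAAAAAD+AAcAAAAAAPwAD4AAAAAAfAAPwAAAAAB4AAfAAAAAAHgAB+AAAAAAcAAH4AAAAABgAAPgAAAAAMAAA8AAAAAAgPABAAAAAAAB/gAAAAAAAAH+AAAAAAAAA/4AAAAAAAAH+AAAAAAAAH/gAAAAAAAAf8AEAAAAAAB/gB+AAAAAAD+AH8AAAAAAP8APwAAAAAAf4AAAAAAAAA/wAAAAAAAAD/gAAAAAAAAH/AAAgAAAAAf8AADAAAAAB/wAAMAAA=="/>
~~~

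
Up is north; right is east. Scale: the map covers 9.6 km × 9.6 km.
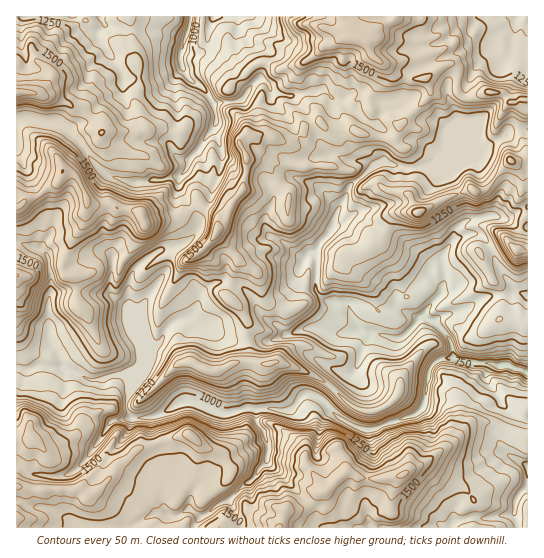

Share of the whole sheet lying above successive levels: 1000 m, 91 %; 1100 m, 80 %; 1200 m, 66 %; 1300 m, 48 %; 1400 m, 31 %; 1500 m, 15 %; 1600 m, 5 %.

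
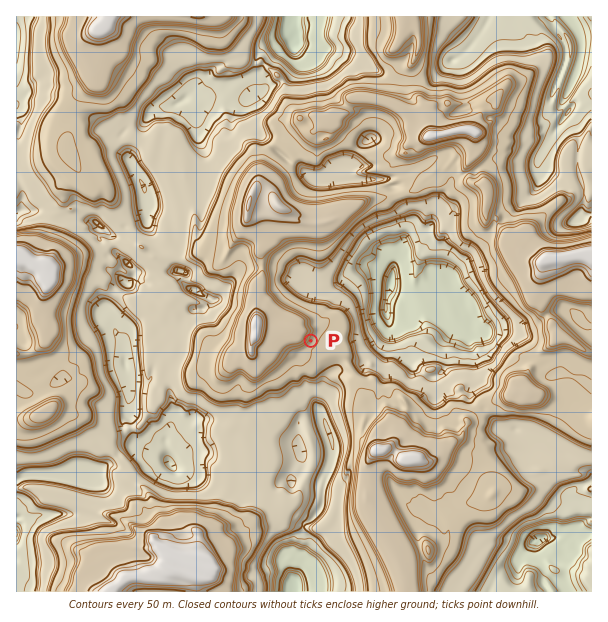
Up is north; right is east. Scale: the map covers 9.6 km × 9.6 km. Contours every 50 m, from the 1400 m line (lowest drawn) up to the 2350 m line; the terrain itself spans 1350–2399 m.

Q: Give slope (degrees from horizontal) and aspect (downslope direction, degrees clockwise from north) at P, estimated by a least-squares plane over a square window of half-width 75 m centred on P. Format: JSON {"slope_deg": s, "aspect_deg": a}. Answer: {"slope_deg": 33, "aspect_deg": 121}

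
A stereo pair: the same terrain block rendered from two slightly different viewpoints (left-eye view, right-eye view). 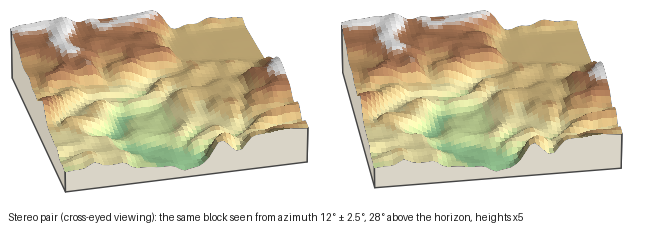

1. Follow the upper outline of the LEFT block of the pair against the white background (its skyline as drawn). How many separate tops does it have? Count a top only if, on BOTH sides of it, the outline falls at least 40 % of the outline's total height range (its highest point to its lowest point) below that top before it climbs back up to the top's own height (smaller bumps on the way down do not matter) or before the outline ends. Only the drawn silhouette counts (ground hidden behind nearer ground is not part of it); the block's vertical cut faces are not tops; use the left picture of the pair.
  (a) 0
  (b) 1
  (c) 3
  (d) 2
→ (a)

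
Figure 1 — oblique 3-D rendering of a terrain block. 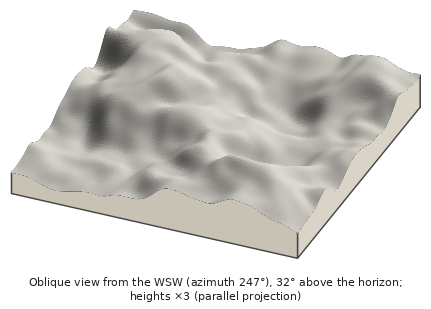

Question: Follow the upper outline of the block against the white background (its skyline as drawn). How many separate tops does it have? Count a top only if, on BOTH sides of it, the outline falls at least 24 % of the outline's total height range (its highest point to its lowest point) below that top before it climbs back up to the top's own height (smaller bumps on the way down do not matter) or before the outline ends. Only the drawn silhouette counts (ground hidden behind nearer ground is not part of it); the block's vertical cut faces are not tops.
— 1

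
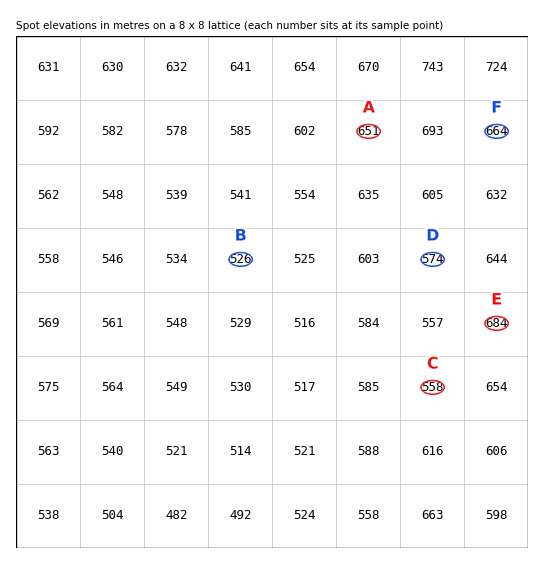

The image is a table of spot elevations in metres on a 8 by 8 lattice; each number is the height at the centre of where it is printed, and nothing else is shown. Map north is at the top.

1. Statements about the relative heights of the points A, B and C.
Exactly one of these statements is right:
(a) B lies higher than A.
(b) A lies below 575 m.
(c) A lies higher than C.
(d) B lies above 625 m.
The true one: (c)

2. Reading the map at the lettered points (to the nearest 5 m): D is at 575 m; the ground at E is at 685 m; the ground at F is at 665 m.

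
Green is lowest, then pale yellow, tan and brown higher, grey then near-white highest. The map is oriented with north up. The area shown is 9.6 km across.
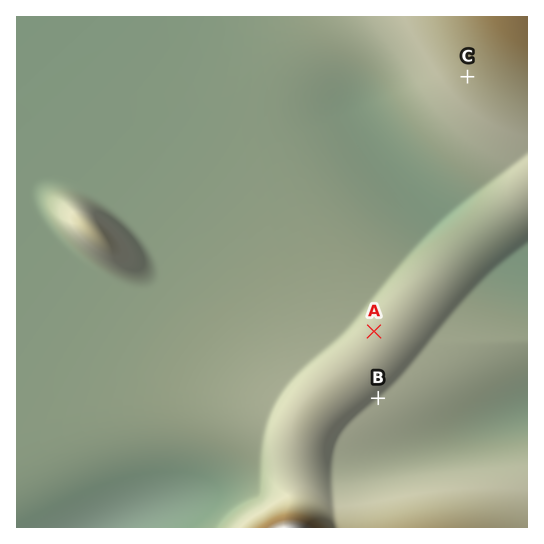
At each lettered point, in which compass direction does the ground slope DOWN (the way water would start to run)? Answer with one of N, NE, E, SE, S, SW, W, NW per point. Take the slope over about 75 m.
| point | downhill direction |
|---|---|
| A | NW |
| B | SE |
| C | SW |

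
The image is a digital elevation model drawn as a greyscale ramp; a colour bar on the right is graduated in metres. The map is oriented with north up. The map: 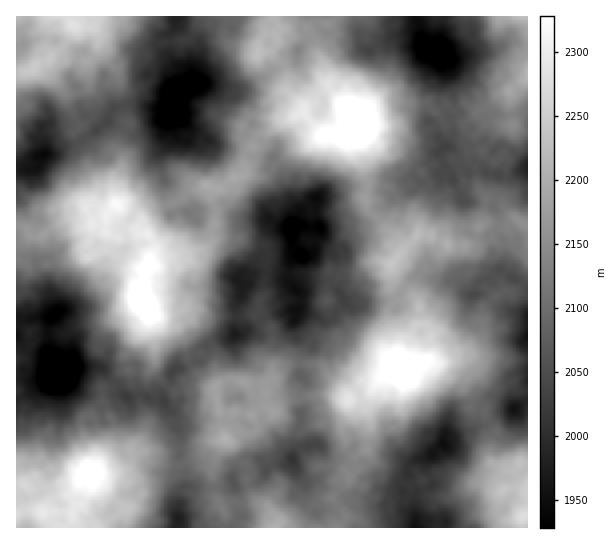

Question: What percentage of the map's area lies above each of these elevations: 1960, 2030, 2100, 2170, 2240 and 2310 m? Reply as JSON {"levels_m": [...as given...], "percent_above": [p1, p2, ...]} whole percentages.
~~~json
{"levels_m": [1960, 2030, 2100, 2170, 2240, 2310], "percent_above": [95, 81, 54, 29, 13, 3]}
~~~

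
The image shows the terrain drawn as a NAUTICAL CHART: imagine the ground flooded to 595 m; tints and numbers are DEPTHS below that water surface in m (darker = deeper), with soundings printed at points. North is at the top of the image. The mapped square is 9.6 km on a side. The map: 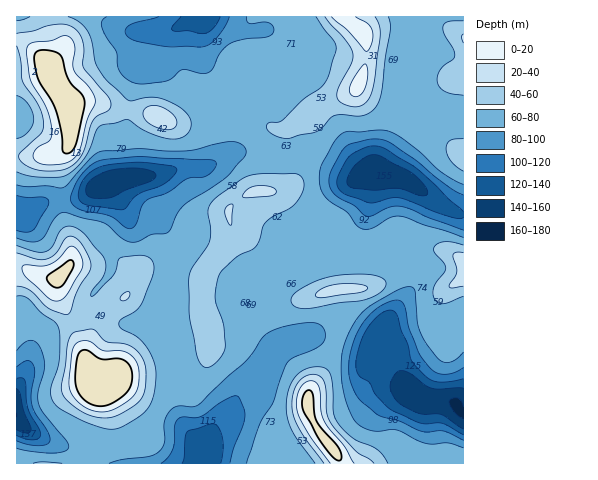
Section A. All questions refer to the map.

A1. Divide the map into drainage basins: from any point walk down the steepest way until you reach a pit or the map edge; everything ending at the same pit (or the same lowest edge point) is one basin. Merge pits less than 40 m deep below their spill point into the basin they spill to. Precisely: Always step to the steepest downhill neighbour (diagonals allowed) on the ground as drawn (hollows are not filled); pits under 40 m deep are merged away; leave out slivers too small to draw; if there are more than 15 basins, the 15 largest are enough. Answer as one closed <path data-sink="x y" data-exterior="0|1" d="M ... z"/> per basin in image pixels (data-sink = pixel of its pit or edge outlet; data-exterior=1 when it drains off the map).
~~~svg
<path data-sink="119 179" data-exterior="0" d="M97 102l-16 0-8 4-2 34-5 10-12 5-38 2 0 107 33 14 8 0 13-14 28 0 7-2 17 1 15 11-10 21-16 9-12 12-13 34 0 13 6 14 5 7 7 1 23-18 41-20 36-8 5-4 0-8-7-22 1-31 7-14 11-11 10-14 1-7-4-12 2-8 7-8 14-8 28-1 8-3 8-8 3-20-8-24 3-12-8 5-11 0-18-13-27-2-11-4-12 2-18 9-17 1-23-9-31-5z"/><path data-sink="382 173" data-exterior="0" d="M451 16l-107 1 18 15 4 8 0 22-9 27-39 18-26 19-2 10 6 14 2 16-3 14-8 8-8 3-28 1-14 8-9 10 4 19 9 8 10 16 4 24 11 5 24 15 14 3 29-10 35-2 5-4 6-16 47-18 19 0 19 10 0-224-10-8z"/><path data-sink="458 406" data-exterior="0" d="M439 249l-13 1-47 18-6 16-5 4-28 2 3 10 0 20-4 15-13 33-16 22-2 17 7 18 19 26 7 13 123-1 0-201-16-10z"/><path data-sink="209 458" data-exterior="0" d="M211 276l-8 0-1 8 0 21 7 22 0 8-5 4-36 8-41 20-16 14-10 4 3 41-9 20-11 17 256 1-3-10-17-20-9-16-3-11 0-10 2-7 16-22 13-33 4-15 0-20-3-10-17 2-19 8-7 0-41-23-13 5-12 1z"/><path data-sink="208 17" data-exterior="1" d="M343 16l-296 0 1 11 5 13 0 12-4 9 0 6 10 23 12 18 10-6 16 0 20 6 31 5 23 9 17-1 18-9 12-2 11 4 27 2 18 13 11 0 22-13 11-9 39-18 9-27 0-22-4-8z"/><path data-sink="17 416" data-exterior="1" d="M18 264l-2 1 0 198 67 1 12-18 9-20-3-41-6-3-7-12-8-27-21-45-1-19-20-4z"/>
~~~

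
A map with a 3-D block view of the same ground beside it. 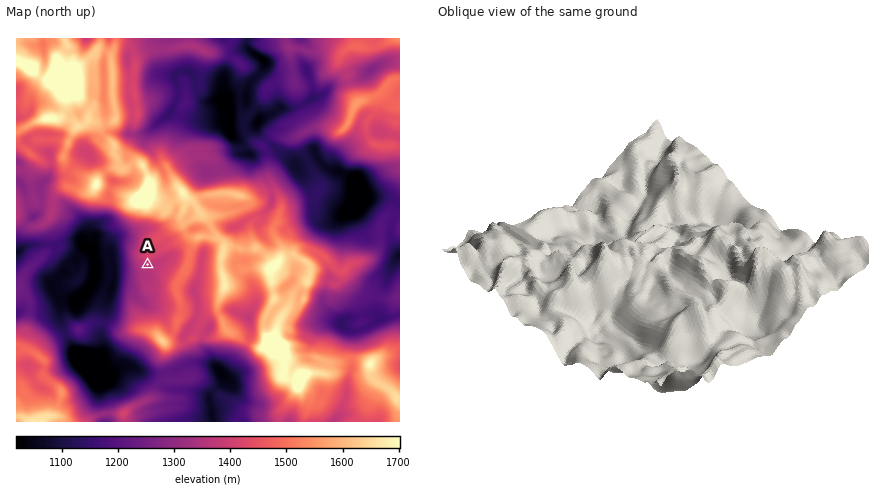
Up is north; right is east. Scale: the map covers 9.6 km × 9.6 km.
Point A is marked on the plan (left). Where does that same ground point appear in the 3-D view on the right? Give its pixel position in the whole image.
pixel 645 301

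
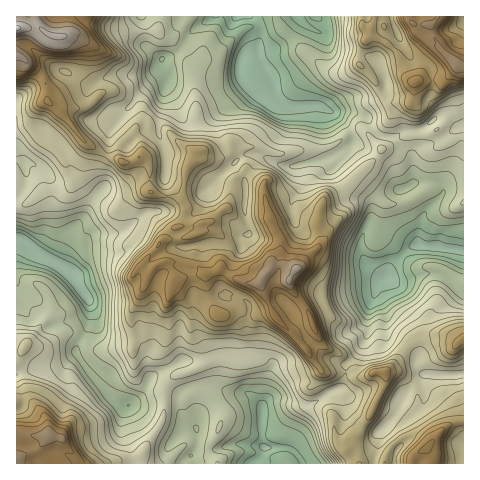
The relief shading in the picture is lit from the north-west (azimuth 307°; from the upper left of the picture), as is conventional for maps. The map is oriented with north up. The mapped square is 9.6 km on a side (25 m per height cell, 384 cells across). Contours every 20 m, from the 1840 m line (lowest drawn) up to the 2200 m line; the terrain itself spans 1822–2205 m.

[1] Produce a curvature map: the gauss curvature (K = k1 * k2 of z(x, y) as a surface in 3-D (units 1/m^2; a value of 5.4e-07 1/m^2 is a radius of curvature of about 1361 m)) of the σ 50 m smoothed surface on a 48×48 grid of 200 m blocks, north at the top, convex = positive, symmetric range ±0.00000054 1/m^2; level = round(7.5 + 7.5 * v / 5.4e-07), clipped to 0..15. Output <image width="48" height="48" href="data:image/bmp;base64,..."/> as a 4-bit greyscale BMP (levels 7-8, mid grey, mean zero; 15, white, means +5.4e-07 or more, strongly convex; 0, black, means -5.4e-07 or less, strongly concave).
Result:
<image width="48" height="48" href="data:image/bmp;base64,Qk32BAAAAAAAAHYAAAAoAAAAMAAAADAAAAABAAQAAAAAAIAEAAATCwAAEwsAABAAAAAAAAAAAAAAABEREQAiIiIAMzMzAERERABVVVUAZmZmAHd3dwCIiIgAmZmZAKqqqgC7u7sAzMzMAN3d3QDu7u4A////AIiHd3NXZ0hnV5d6hodImGdXQGdpKMeKV4V3g2x5d12bl4ZTlnb3V3cr6mdIhqiIiIh5jJmGiXhIiJZ4mHZZh3htloR4aHi0+YVcXHiHh3hXd3mKh3dYd5xneIP7eFacWXiakHd7Z3iJiIiIiIiHZ5dId2CId4h3Eqd26baJaqeXh3h3iIinZ5U+mIvzV3h3d2eGdHZ5aciFd4d3d3bXd1RVaJiYmXeHeFZ4iHd4doR4eYd3Z6Z4uJt3h6hju3d4eHqneId3dZSHWIeHZqeIdpYHqId0mEZ4dwV3iIiIl4jmiYiId4d2d3T/AUn/dVqIh2iHdmd3iKZ2SId3eIiGeGJJdkDtiIVmdmh3eJd3Z6d4fKV4iHd4nbtahFmMA5h2yKp4eKhmaMeIhod4iHeIikw3Jal6ZWh32492VlZ2Z1d4hphniXeJlmbI94iHiHZniHgLd4eJd2iHeHdphXeIV1rFhlSHeIdXmXp4d3ZneYl2WneNxmYPmY11qGSnh3Z2eId3eYVniTh3fGZ6lXdniXlXiHyWiHiGVneHeI/Yd1iI5GdXh5wkyAiDuHqoeHeJZ3eIeHiHlX5lqIhZlpaHoC2Dt4iHi5eah3mqlmZ3jZd3mWeLbKiVb4yFh3h4mHV2d2iYZ7p3Ffd5WHeGB3iXdPZnZ3d5iIZXdXd2eIZnZct5hnd7ozhYSPVYeJl4hoq6h3h3h3d4aElEeIh3afyadnCJmZeYYFd3eIh4h3iIiFw/iXeYWHiQZnm4qoeYh9h4eLhXd3iHV3mLJql3eK2iZ7omWYeHd4iHh3d4eJd3Z4hlqmiHiGaHa3h3OHl3d3aHd3h3d5l5mIhZoHeDhFa7h3dlr3mHd3d3eJl3eHZYh1WPo4N1+Zd2iHXnhkR5d4iHmXiHeIZHdkrwF127FIi4dWX/dldWdnh2h3iHeIeNpWz3ZVupZ5ipVndmB3d3uoeHh3eId4d8w0YPxVmGeXD/N3daV3eHd5Zod4iKd3dmiGeHiIeGZpEGjId6l4iHeHd3iIiId3aDPwiWeIimaVdWeHeHd3lXeHiHh3eHeEhAKq+liIzlZ2d2l4d3d3peZ4eId3iXiJ+ZhoFndVmRiXh4h4dVicdJN4d3h3eIiEeIl4Z1yLZ2mIiHRoiIgmlGaHaod4WqdH+Hd5eRaXVneIqXmHeIhKlLiECneHJ3lTp3d4h2Z3l5h1h7mHd69immZL+4d2f5eGaJh2h7d4p3d0h4d3iZl3doS/oId8l3iIimp1V8iHd3d4mHeHd4dppFhAaAuDpId3h3p4Z5mGaHWIeIiHd3iIlomvsPBaIHqHd1aEeWmHd3XIiIh3d4hmWYesw3DY8L6nZml2i4eId4aoiId3d1Uvl2ZHWrm40Vh2d4mFRfl4eIiod3d4dneFa8Z4aWWYMc22arh6soU3iHh4iIl5h5aAWnJleHabiJmndalXh6eHiXdHiHdHiOl59GmHZ3Z5B1a9hfl2N6d3aJh3doloeJqZiIq5dGx3V6lSBKVHh3iGdWeIJneHd5eJlYDKZ2Vg=="/>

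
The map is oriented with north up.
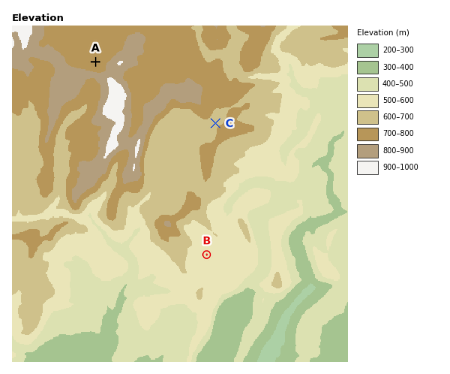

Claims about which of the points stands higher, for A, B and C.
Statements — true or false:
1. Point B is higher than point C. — false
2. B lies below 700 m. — true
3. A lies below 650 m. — false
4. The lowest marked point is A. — false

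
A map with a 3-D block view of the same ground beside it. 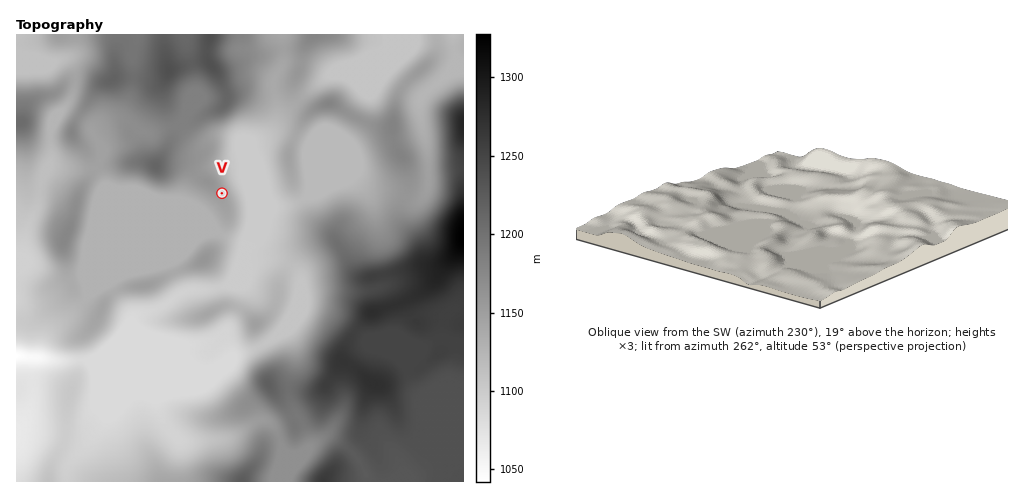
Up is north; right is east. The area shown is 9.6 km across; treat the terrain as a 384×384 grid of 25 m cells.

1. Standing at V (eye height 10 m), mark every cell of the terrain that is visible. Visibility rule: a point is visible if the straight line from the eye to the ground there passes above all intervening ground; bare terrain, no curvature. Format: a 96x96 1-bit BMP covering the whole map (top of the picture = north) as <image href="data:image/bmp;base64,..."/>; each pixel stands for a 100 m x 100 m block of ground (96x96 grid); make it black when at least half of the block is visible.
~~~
<image width="96" height="96" href="data:image/bmp;base64,Qk2+BAAAAAAAAD4AAAAoAAAAYAAAAGAAAAABAAEAAAAAAIAEAAATCwAAEwsAAAIAAAAAAAAA////AAAAAAAD/4AAP/+AAcAAAAAD/4AAH//AAeAAAAAH/wAAD//gAPAAAAAD/wAAB//gAHgAAAAB/wAAA//wACAAAAAB/gAAAAD4AAAAAAAA/AAAAAB4AAAAAAAAfAAAAAA4AAAAAAAAOAAAAAAYAAAAAAAAAAAAAAAAAAAAAAAAAAAAAAAAAAAAAAAAAAAAAAAAAAAAAAAAAAAAAAAAAAAAAAAAAAAAAMAAAAAAAAAAAAAAAPgAAAAAAAAAAAAAAH4AAAAAAAAAAAAAAD+AAAAAAAAAAAAAAB/AAAAAAAAAAAAAAA/ABgAAAAAAAAAAAAfAH4AAAAAAAAAAAAPgP8AAAAAAAAAAAAH+f+AAAAAAAAAAAAD//+AAAAAAAAAAAAD///AAAAAAAAAAAAB///AAAAAAAAAAAAA///AAAAAAAAAAAAAH//gAAAAAAAAAAAAB//wAAAAAAAAAAAAA//wAAAAAAAAAAAAAP/4AAAAAAAAAAAAAH/4AAAAAAAAAAAAAD/8AAAAAAAAAAAAAB/+AAAAAAAAAAABgB/+AAAAAAAAAAAB4A//AAAAAAEAAAAD+A//gAAAAACAAAGD+A//wAAAAACAAAD//A//8AAAAAzAAAB//A///gAAAB/AAAA//g//+AAAAD/gAAAf/h//wAAAAD/wAAAP/h//AAgAAH//+AAP/x//ABwAAH///AAP/w//gB4AAH///wAB/4//4DwAAH///8AA/5////wAAH////AA//////+AAH////4Af///B//gAH////+Af//4Af/wAP/////gf//wAP/wAP/////wf//gAH/4AP/////gf//gAH/4AH/////gf//AAH/4AH/////Af//AAH/4AH/////Af//gAH/8AD/////g///gAH/8AD/////w///wAf/8AD////5w///wA4/8AD////z4///4B4f8AB////D5///4D4P8AB///+D////8P4H8AB///4H//+///8H8AA/+B4H//8H//8D8AA8AB8P//8B//8D8AAYAD8H//8Af/8D8AAAAD+B//4AP/8D8AAAAD+B//4AH/8D8AAAAD/D//4AB/8D8AAAAB////4AA/4B8AAAAB////4AA/4B8AAAAA/v//4AA/wB8AAAAAfn//4AA/wB8AAAAAfj//4AA/gB8AAAAAPx//8AB/gB8AAAAAH///+AD/gB8AAAAAD////AH/gB8AAAAAB////gP/gB8AAAAAAf/////HgB8AAAAAwP////8BgB8AAAABwD////4BgB4AAAAH4A////gAgB4AAAAP4AP//EAAAA4AAAAP4ADz+AAAAAIAAAAH4AAB+AAAAAAAAAAB4AAB+AAAAAAAAAAB8AAB+AAAAAAAAAAA+HAA+AAAAAAAAAAAf/AA+AAAAAAAAAAAP8AA+AAAAAAAAAAAAwAB+AAAAAAAAAAAAAAD/AAAAAAAAAAAAAAB/gAAAAAAAAAAAAAAf/4AAAAAAAAAAAAAP/8AAAAAAAAAAAAAH/4AAAAAAAAAAAAAH/gAAAA="/>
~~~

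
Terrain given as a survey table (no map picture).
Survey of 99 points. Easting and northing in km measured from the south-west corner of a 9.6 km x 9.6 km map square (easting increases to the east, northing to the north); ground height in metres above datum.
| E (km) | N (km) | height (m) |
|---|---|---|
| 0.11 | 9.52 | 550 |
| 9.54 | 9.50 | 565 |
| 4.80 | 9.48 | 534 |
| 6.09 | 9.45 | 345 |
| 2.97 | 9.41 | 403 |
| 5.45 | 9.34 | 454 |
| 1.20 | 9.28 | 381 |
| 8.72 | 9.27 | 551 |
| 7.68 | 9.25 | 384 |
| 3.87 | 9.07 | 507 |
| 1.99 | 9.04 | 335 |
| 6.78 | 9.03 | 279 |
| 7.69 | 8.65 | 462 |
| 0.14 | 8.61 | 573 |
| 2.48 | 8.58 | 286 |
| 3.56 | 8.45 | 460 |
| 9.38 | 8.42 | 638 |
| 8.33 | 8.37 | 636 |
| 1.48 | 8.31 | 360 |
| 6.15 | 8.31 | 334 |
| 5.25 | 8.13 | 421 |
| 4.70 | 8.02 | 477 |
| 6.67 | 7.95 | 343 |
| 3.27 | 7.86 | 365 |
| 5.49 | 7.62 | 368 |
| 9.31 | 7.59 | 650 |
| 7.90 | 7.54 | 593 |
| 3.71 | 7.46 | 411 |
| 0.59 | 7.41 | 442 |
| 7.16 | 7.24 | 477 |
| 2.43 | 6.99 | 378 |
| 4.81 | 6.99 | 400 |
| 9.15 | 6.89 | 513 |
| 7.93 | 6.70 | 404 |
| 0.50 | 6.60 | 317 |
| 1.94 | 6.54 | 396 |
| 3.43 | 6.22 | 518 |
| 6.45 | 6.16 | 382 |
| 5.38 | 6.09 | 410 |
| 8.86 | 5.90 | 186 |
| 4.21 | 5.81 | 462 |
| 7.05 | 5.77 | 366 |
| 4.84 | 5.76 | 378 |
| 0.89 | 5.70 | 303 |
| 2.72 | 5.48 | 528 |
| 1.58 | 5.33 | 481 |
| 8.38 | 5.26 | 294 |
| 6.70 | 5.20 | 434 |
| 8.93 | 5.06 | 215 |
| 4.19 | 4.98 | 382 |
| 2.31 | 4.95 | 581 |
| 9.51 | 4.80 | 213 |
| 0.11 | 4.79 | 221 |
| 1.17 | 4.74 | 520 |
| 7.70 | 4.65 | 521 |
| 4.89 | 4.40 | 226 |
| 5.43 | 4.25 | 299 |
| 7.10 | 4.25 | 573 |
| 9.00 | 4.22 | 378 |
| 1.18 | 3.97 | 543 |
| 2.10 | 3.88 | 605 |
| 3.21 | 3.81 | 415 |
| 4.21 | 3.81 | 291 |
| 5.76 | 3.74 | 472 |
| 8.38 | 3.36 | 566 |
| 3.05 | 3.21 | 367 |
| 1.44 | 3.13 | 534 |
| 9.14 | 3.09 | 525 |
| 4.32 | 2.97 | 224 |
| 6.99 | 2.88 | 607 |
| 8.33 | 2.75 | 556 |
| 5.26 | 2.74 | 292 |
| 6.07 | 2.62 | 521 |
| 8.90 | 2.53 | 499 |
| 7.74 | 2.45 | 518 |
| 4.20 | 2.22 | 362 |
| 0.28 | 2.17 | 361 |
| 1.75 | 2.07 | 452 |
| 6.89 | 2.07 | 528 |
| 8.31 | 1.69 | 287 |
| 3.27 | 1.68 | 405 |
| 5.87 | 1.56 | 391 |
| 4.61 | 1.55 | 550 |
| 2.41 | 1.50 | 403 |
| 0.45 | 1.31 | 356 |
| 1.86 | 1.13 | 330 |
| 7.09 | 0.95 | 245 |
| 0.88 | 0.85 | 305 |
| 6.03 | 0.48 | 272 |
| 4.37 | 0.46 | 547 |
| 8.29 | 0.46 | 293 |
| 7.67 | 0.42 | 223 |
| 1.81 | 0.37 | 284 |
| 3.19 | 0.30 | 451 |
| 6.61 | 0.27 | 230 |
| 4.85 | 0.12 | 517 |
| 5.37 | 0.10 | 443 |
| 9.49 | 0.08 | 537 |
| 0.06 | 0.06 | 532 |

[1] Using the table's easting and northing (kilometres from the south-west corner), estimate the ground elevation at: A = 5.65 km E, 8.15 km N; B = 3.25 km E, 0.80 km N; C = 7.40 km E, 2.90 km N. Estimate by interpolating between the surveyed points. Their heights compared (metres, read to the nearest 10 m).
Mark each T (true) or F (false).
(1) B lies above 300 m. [T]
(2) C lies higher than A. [T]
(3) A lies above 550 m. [F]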